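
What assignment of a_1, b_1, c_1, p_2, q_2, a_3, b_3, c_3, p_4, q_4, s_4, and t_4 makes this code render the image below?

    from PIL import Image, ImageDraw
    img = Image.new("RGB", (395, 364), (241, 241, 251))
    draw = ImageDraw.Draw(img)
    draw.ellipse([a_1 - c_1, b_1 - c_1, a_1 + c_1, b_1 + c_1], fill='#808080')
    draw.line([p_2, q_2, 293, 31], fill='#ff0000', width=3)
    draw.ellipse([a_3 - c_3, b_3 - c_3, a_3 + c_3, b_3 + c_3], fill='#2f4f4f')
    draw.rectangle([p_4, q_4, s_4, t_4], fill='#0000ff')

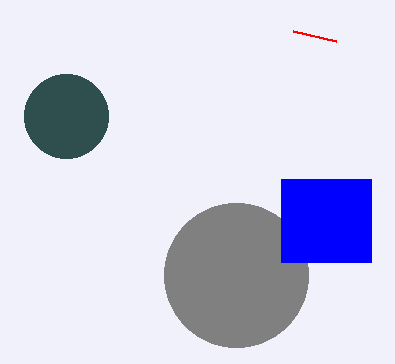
a_1 = 236; b_1 = 275; c_1 = 72; p_2 = 336; q_2 = 41; a_3 = 66; b_3 = 116; c_3 = 42; p_4 = 281; q_4 = 179; s_4 = 371; t_4 = 262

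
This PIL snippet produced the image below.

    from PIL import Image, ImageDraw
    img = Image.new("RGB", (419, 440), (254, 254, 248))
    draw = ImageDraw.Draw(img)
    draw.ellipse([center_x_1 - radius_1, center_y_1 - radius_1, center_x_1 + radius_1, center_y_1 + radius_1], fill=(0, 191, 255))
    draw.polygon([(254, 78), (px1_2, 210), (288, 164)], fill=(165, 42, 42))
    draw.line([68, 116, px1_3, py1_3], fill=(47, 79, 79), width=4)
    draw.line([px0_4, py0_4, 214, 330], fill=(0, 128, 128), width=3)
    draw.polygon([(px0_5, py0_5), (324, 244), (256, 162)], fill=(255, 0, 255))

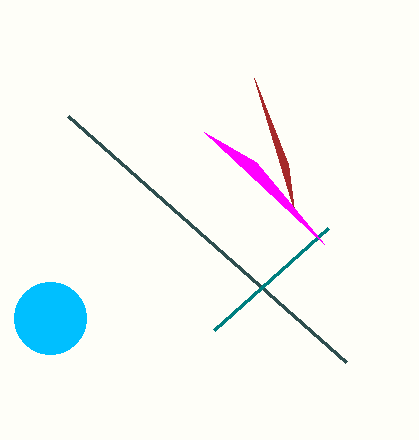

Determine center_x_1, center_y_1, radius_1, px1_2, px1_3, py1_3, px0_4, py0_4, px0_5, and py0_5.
center_x_1 = 50, center_y_1 = 318, radius_1 = 36, px1_2 = 294, px1_3 = 346, py1_3 = 362, px0_4 = 328, py0_4 = 228, px0_5 = 204, py0_5 = 132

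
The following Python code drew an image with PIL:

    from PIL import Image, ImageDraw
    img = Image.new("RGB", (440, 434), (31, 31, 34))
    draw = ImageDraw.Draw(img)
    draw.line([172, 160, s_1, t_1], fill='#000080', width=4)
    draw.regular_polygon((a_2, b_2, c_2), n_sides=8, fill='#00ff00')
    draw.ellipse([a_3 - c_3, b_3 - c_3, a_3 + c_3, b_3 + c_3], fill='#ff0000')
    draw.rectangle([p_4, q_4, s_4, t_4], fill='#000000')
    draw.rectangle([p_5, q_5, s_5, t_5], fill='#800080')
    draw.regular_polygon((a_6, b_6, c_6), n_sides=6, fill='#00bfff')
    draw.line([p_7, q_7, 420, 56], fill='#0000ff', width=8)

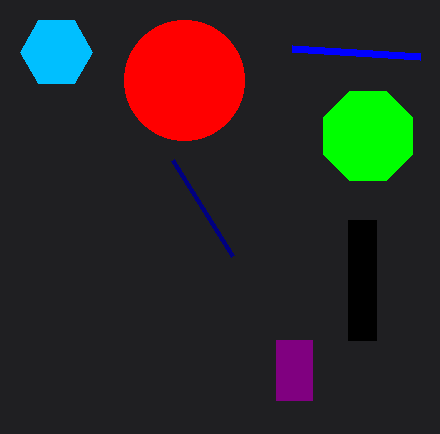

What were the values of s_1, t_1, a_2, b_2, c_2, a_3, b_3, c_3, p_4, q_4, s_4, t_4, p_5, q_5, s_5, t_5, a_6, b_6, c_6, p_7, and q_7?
s_1 = 232, t_1 = 256, a_2 = 368, b_2 = 136, c_2 = 48, a_3 = 184, b_3 = 80, c_3 = 60, p_4 = 348, q_4 = 220, s_4 = 376, t_4 = 340, p_5 = 276, q_5 = 340, s_5 = 312, t_5 = 400, a_6 = 56, b_6 = 52, c_6 = 36, p_7 = 292, q_7 = 48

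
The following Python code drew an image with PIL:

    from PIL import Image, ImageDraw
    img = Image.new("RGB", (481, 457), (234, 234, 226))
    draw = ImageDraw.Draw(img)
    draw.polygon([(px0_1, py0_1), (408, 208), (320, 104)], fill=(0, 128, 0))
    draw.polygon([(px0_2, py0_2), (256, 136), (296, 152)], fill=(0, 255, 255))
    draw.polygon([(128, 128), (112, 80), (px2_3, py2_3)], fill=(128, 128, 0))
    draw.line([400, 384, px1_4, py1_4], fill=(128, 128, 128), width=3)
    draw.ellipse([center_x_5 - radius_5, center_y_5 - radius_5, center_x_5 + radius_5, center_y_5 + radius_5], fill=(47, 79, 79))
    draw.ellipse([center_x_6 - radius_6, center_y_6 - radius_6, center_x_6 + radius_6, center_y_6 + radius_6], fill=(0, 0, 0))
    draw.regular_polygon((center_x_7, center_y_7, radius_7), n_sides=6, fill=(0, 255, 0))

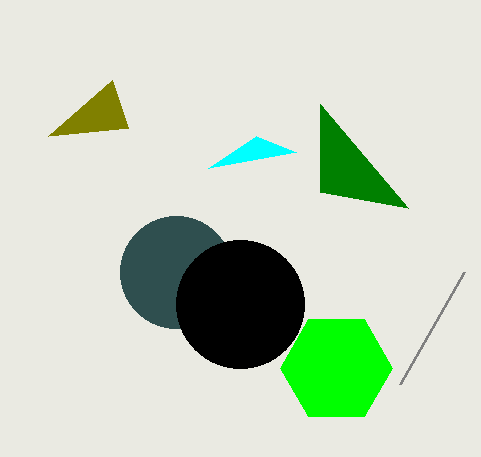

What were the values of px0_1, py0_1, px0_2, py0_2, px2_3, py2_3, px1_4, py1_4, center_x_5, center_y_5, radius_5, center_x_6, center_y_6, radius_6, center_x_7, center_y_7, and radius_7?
px0_1 = 320
py0_1 = 192
px0_2 = 208
py0_2 = 168
px2_3 = 48
py2_3 = 136
px1_4 = 464
py1_4 = 272
center_x_5 = 176
center_y_5 = 272
radius_5 = 56
center_x_6 = 240
center_y_6 = 304
radius_6 = 64
center_x_7 = 336
center_y_7 = 368
radius_7 = 56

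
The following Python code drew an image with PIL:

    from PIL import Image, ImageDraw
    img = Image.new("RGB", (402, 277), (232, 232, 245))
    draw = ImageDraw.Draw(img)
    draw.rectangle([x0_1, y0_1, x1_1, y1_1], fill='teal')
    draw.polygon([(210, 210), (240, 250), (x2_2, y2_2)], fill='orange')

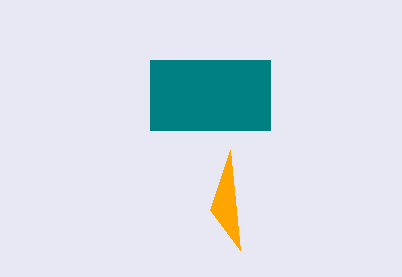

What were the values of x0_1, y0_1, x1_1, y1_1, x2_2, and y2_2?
x0_1 = 150; y0_1 = 60; x1_1 = 270; y1_1 = 130; x2_2 = 230; y2_2 = 150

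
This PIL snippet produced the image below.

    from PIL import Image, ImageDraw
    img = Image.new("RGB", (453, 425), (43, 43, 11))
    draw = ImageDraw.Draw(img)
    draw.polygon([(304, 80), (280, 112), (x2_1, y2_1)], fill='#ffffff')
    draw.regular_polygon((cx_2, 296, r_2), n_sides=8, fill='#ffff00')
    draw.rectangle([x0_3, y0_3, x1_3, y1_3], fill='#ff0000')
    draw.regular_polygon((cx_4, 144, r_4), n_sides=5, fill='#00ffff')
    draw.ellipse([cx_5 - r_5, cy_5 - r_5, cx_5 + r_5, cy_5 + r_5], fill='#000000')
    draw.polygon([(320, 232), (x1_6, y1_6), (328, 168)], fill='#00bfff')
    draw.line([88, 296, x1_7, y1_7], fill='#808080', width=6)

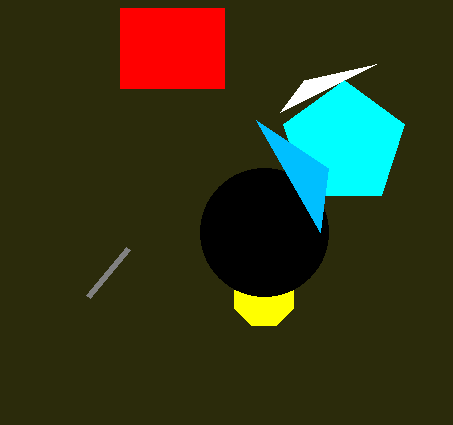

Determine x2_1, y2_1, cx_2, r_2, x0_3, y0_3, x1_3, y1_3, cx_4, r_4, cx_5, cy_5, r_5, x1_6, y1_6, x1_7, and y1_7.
x2_1 = 376, y2_1 = 64, cx_2 = 264, r_2 = 32, x0_3 = 120, y0_3 = 8, x1_3 = 224, y1_3 = 88, cx_4 = 344, r_4 = 64, cx_5 = 264, cy_5 = 232, r_5 = 64, x1_6 = 256, y1_6 = 120, x1_7 = 128, y1_7 = 248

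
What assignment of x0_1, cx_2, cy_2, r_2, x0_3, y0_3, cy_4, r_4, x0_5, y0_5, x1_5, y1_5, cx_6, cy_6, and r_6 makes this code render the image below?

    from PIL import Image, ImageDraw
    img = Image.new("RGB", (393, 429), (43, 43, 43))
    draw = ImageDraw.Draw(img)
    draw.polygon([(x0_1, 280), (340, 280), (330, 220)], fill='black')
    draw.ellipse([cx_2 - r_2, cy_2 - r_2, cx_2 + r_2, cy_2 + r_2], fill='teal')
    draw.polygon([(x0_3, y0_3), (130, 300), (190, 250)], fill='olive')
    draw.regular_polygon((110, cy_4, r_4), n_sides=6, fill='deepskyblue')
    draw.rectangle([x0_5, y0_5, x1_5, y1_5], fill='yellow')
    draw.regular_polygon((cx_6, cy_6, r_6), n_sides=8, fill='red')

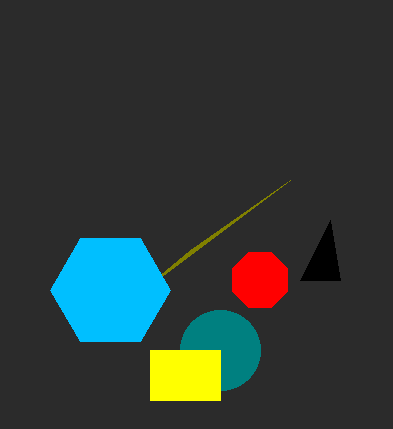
x0_1 = 300
cx_2 = 220
cy_2 = 350
r_2 = 40
x0_3 = 290
y0_3 = 180
cy_4 = 290
r_4 = 60
x0_5 = 150
y0_5 = 350
x1_5 = 220
y1_5 = 400
cx_6 = 260
cy_6 = 280
r_6 = 30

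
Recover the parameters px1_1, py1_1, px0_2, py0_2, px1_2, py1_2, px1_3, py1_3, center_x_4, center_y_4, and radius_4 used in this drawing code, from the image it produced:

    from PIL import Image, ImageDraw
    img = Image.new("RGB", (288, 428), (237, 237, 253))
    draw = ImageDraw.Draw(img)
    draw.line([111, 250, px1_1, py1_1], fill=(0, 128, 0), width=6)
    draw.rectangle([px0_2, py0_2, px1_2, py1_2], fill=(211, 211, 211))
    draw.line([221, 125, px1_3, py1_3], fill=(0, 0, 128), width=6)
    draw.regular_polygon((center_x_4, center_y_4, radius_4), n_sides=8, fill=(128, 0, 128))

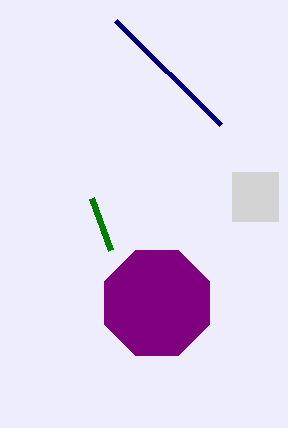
px1_1 = 92
py1_1 = 198
px0_2 = 232
py0_2 = 172
px1_2 = 278
py1_2 = 221
px1_3 = 116
py1_3 = 21
center_x_4 = 157
center_y_4 = 303
radius_4 = 57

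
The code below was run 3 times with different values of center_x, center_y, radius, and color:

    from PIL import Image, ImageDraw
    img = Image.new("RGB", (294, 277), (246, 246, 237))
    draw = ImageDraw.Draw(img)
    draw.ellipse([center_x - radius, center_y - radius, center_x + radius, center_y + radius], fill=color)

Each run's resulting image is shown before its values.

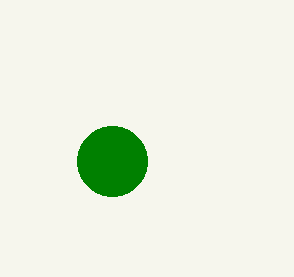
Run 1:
center_x = 112, center_y = 161, radius = 35, color = 'green'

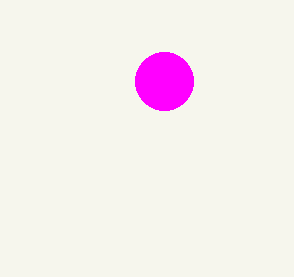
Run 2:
center_x = 164, center_y = 81, radius = 29, color = 'magenta'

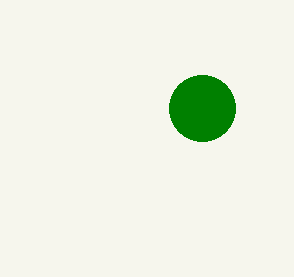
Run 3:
center_x = 202, center_y = 108, radius = 33, color = 'green'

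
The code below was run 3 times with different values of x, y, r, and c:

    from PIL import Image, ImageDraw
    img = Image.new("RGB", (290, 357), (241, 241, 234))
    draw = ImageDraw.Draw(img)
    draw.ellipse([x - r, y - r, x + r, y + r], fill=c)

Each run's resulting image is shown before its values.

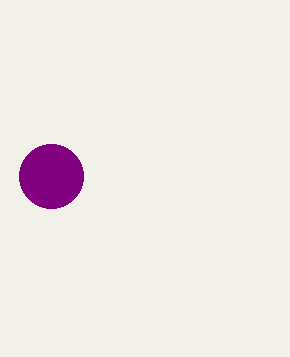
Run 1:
x = 51
y = 176
r = 32
c = 'purple'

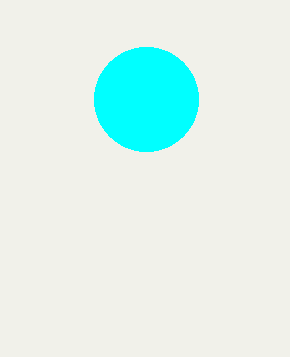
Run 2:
x = 146
y = 99
r = 52
c = 'cyan'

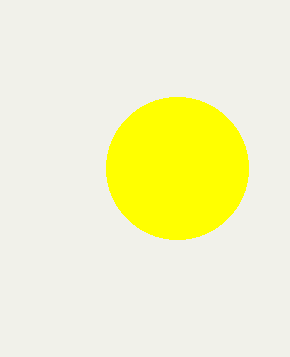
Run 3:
x = 177; y = 168; r = 71; c = 'yellow'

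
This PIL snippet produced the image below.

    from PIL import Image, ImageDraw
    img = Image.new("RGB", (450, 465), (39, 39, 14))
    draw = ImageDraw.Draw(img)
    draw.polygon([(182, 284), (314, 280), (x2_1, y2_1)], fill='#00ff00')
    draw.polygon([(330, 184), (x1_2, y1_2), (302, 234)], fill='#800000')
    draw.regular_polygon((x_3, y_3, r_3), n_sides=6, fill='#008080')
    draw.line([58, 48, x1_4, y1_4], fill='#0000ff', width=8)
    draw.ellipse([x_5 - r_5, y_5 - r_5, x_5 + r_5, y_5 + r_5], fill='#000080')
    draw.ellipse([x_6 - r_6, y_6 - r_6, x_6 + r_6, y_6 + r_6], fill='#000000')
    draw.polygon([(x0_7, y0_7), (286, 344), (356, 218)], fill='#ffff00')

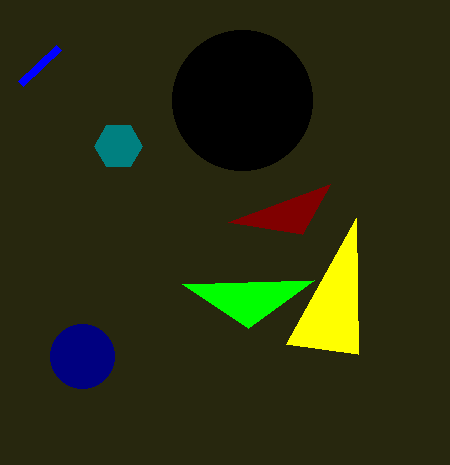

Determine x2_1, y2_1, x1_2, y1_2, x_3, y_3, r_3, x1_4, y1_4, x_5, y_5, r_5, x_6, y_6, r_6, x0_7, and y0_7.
x2_1 = 248, y2_1 = 328, x1_2 = 228, y1_2 = 222, x_3 = 118, y_3 = 146, r_3 = 24, x1_4 = 20, y1_4 = 84, x_5 = 82, y_5 = 356, r_5 = 32, x_6 = 242, y_6 = 100, r_6 = 70, x0_7 = 358, y0_7 = 354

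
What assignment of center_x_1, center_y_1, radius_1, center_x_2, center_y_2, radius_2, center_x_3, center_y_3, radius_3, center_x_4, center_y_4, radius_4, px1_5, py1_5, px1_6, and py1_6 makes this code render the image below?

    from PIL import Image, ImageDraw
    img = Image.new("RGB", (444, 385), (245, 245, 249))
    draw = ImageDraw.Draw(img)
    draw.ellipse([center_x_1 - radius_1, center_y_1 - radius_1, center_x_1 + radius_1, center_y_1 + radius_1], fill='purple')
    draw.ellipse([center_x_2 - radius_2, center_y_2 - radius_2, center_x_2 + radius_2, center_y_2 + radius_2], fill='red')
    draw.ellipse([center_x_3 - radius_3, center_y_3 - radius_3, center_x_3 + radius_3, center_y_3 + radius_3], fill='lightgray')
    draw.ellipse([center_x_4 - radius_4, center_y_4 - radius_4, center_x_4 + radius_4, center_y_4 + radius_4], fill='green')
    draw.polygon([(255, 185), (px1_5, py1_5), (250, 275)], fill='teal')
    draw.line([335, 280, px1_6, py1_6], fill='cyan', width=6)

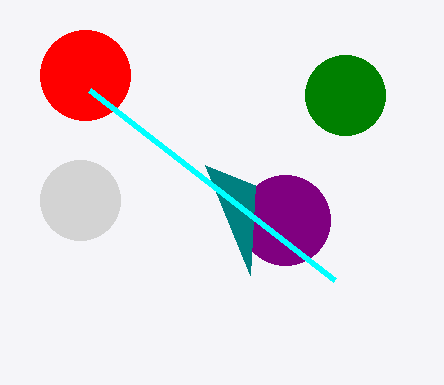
center_x_1 = 285; center_y_1 = 220; radius_1 = 45; center_x_2 = 85; center_y_2 = 75; radius_2 = 45; center_x_3 = 80; center_y_3 = 200; radius_3 = 40; center_x_4 = 345; center_y_4 = 95; radius_4 = 40; px1_5 = 205; py1_5 = 165; px1_6 = 90; py1_6 = 90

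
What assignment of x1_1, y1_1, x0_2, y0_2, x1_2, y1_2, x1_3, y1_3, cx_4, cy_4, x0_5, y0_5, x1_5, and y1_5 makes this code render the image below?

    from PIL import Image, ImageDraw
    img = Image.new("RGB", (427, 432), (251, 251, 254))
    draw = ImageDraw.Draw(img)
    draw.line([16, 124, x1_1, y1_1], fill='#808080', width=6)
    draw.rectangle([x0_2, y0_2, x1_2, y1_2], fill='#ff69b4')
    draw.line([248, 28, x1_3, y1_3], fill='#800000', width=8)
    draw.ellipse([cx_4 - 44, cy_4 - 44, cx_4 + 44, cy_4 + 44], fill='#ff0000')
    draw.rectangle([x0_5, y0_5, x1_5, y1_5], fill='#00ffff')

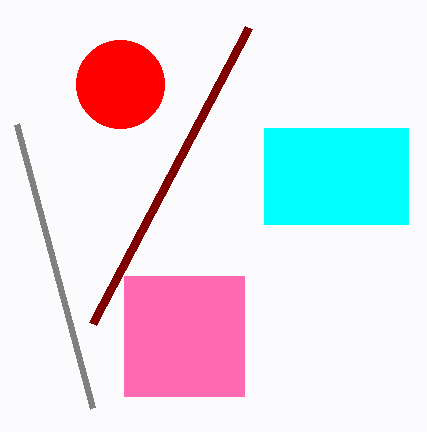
x1_1 = 92, y1_1 = 408, x0_2 = 124, y0_2 = 276, x1_2 = 244, y1_2 = 396, x1_3 = 92, y1_3 = 324, cx_4 = 120, cy_4 = 84, x0_5 = 264, y0_5 = 128, x1_5 = 408, y1_5 = 224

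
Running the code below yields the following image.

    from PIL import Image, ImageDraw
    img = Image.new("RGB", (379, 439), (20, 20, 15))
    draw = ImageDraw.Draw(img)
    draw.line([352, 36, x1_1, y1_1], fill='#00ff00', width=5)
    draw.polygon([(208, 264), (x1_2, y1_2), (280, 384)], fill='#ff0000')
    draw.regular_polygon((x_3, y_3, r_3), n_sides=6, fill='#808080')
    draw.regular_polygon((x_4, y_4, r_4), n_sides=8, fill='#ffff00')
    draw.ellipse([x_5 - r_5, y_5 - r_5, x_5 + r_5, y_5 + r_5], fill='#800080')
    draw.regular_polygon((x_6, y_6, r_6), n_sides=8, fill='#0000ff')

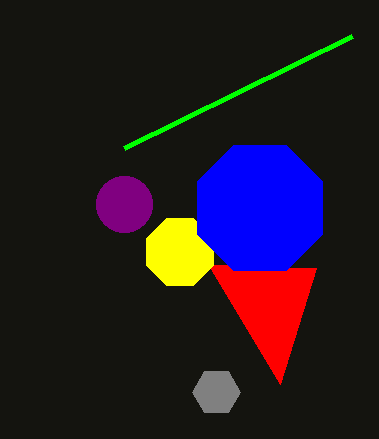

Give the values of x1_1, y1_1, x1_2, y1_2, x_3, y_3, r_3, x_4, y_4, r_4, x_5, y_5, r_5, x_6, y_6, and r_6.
x1_1 = 124; y1_1 = 148; x1_2 = 316; y1_2 = 268; x_3 = 216; y_3 = 392; r_3 = 24; x_4 = 180; y_4 = 252; r_4 = 36; x_5 = 124; y_5 = 204; r_5 = 28; x_6 = 260; y_6 = 208; r_6 = 68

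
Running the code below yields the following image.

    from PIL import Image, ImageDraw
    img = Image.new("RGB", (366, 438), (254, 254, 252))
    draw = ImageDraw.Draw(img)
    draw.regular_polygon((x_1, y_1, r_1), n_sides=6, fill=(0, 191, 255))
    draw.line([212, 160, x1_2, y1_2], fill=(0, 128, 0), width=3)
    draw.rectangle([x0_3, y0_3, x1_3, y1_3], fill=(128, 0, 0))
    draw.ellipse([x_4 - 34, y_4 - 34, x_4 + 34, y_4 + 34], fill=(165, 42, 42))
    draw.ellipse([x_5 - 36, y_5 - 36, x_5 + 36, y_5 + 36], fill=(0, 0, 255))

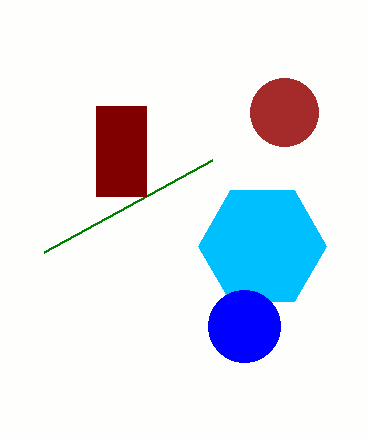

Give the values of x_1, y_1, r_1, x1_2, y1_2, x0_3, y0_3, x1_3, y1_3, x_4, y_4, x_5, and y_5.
x_1 = 262, y_1 = 246, r_1 = 64, x1_2 = 44, y1_2 = 252, x0_3 = 96, y0_3 = 106, x1_3 = 146, y1_3 = 196, x_4 = 284, y_4 = 112, x_5 = 244, y_5 = 326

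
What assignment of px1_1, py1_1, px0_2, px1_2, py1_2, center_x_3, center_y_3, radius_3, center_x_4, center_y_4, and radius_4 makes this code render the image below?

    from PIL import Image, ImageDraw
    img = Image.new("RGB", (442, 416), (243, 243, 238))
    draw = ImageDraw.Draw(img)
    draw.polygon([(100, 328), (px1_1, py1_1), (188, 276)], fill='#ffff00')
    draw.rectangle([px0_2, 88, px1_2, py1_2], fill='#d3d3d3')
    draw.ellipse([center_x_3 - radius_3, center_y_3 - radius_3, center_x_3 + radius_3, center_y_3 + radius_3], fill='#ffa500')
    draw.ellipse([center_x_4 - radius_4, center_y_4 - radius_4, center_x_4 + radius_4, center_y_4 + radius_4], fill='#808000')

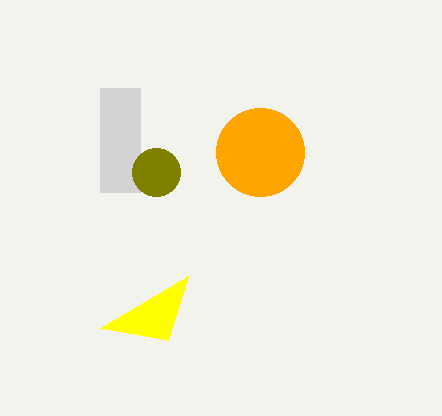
px1_1 = 168
py1_1 = 340
px0_2 = 100
px1_2 = 140
py1_2 = 192
center_x_3 = 260
center_y_3 = 152
radius_3 = 44
center_x_4 = 156
center_y_4 = 172
radius_4 = 24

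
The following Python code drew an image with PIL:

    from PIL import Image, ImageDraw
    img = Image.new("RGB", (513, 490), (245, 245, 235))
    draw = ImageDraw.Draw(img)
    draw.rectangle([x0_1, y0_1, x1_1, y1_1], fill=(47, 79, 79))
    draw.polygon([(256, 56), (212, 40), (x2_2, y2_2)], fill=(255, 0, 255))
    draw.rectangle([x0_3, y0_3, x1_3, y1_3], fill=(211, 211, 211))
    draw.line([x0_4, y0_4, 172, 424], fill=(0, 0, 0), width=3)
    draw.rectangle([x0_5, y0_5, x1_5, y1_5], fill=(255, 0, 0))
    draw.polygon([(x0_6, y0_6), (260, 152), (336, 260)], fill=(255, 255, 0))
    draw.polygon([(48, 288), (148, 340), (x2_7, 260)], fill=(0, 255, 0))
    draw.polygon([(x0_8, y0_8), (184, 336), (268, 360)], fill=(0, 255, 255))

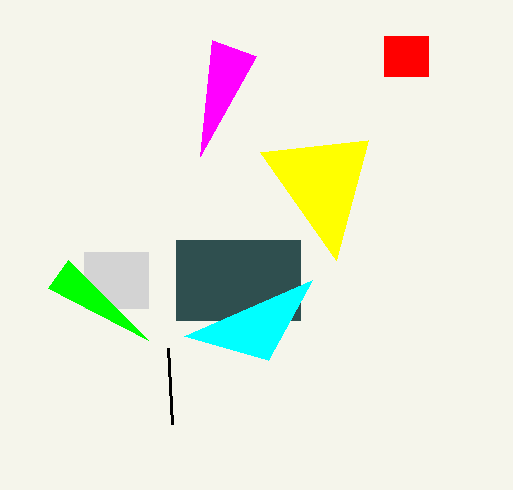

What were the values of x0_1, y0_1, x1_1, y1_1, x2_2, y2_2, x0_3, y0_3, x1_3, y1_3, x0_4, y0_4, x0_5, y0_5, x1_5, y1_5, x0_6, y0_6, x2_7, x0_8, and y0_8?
x0_1 = 176; y0_1 = 240; x1_1 = 300; y1_1 = 320; x2_2 = 200; y2_2 = 156; x0_3 = 84; y0_3 = 252; x1_3 = 148; y1_3 = 308; x0_4 = 168; y0_4 = 348; x0_5 = 384; y0_5 = 36; x1_5 = 428; y1_5 = 76; x0_6 = 368; y0_6 = 140; x2_7 = 68; x0_8 = 312; y0_8 = 280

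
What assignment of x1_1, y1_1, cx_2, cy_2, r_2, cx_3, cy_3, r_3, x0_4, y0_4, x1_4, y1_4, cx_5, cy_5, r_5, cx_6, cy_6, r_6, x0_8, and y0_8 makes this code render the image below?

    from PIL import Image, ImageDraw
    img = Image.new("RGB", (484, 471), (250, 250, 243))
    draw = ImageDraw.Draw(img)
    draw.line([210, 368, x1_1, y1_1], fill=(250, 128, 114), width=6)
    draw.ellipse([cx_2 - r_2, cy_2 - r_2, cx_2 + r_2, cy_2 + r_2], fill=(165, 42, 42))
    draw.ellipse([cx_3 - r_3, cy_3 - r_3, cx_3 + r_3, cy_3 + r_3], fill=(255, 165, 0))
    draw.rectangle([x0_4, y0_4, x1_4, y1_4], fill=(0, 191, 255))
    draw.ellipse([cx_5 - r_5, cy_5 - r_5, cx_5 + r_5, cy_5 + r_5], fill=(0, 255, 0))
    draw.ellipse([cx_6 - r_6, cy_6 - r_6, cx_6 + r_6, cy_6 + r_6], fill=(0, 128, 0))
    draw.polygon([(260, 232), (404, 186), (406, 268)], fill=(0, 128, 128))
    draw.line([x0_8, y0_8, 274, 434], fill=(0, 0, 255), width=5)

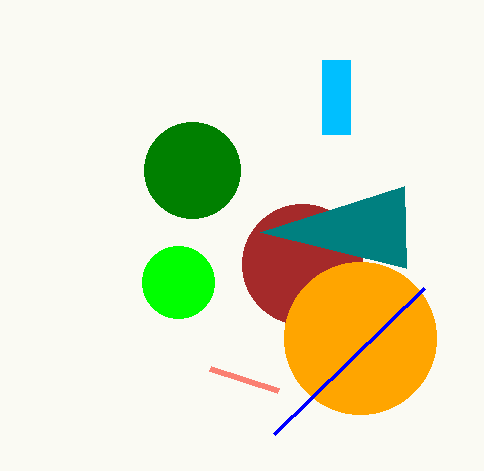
x1_1 = 278, y1_1 = 390, cx_2 = 302, cy_2 = 264, r_2 = 60, cx_3 = 360, cy_3 = 338, r_3 = 76, x0_4 = 322, y0_4 = 60, x1_4 = 350, y1_4 = 134, cx_5 = 178, cy_5 = 282, r_5 = 36, cx_6 = 192, cy_6 = 170, r_6 = 48, x0_8 = 424, y0_8 = 288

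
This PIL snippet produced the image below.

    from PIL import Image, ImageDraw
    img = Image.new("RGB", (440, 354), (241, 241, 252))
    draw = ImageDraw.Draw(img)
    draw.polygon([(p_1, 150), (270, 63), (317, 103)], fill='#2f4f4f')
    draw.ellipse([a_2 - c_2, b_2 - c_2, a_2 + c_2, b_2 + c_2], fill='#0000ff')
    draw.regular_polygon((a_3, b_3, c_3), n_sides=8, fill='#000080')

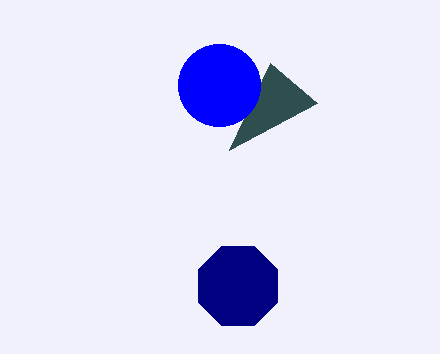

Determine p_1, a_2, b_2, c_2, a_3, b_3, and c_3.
p_1 = 229
a_2 = 219
b_2 = 85
c_2 = 41
a_3 = 238
b_3 = 286
c_3 = 43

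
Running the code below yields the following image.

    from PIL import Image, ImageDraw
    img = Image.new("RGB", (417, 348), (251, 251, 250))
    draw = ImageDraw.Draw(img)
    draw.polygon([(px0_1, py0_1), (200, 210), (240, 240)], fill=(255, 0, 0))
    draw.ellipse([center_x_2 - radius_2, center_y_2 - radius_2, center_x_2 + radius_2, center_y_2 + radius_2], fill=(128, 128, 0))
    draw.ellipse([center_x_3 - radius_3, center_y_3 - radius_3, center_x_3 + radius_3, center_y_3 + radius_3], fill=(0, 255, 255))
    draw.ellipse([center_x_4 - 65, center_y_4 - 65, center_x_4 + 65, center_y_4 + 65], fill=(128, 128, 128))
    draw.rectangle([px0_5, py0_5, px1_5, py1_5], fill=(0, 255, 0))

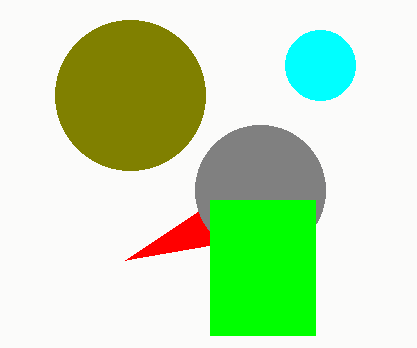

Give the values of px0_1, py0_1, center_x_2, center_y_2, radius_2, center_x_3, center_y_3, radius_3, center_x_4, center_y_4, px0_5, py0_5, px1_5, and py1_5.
px0_1 = 125
py0_1 = 260
center_x_2 = 130
center_y_2 = 95
radius_2 = 75
center_x_3 = 320
center_y_3 = 65
radius_3 = 35
center_x_4 = 260
center_y_4 = 190
px0_5 = 210
py0_5 = 200
px1_5 = 315
py1_5 = 335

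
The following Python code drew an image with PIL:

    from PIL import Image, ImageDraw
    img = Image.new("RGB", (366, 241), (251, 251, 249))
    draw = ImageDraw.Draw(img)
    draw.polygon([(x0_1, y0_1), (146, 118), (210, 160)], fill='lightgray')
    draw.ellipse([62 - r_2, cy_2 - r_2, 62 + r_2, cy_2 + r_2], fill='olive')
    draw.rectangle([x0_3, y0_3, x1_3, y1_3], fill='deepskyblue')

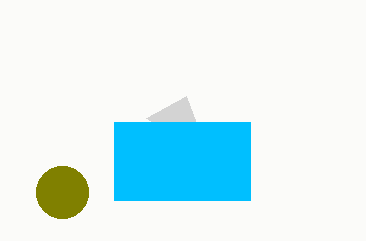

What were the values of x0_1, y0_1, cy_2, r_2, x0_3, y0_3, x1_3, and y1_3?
x0_1 = 186, y0_1 = 96, cy_2 = 192, r_2 = 26, x0_3 = 114, y0_3 = 122, x1_3 = 250, y1_3 = 200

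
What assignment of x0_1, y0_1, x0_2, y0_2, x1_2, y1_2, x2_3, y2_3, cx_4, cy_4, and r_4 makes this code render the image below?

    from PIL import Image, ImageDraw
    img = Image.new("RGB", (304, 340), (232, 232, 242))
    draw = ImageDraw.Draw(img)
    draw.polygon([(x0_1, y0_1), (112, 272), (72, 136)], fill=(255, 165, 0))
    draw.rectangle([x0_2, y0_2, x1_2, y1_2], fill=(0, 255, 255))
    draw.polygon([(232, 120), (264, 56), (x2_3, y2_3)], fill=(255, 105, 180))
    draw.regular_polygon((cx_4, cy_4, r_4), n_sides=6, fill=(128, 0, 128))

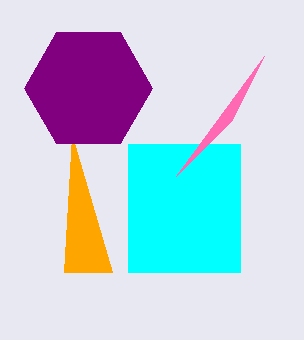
x0_1 = 64; y0_1 = 272; x0_2 = 128; y0_2 = 144; x1_2 = 240; y1_2 = 272; x2_3 = 176; y2_3 = 176; cx_4 = 88; cy_4 = 88; r_4 = 64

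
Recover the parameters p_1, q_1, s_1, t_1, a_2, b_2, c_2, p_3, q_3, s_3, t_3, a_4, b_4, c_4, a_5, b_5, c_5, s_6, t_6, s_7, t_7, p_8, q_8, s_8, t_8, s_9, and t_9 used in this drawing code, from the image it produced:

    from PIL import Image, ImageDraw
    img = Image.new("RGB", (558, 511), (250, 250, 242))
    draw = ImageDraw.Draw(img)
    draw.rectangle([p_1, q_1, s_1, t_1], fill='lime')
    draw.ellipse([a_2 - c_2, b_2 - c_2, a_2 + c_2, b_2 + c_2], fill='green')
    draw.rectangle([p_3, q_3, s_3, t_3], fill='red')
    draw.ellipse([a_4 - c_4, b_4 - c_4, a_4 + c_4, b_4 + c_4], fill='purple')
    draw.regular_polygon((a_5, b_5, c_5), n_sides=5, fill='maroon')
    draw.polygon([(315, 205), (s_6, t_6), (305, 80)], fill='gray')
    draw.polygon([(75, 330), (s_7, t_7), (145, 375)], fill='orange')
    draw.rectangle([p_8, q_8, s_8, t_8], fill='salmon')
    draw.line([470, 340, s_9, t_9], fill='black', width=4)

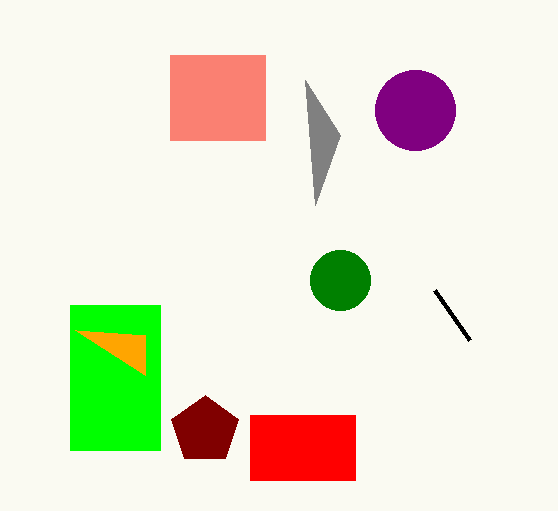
p_1 = 70, q_1 = 305, s_1 = 160, t_1 = 450, a_2 = 340, b_2 = 280, c_2 = 30, p_3 = 250, q_3 = 415, s_3 = 355, t_3 = 480, a_4 = 415, b_4 = 110, c_4 = 40, a_5 = 205, b_5 = 430, c_5 = 35, s_6 = 340, t_6 = 135, s_7 = 145, t_7 = 335, p_8 = 170, q_8 = 55, s_8 = 265, t_8 = 140, s_9 = 435, t_9 = 290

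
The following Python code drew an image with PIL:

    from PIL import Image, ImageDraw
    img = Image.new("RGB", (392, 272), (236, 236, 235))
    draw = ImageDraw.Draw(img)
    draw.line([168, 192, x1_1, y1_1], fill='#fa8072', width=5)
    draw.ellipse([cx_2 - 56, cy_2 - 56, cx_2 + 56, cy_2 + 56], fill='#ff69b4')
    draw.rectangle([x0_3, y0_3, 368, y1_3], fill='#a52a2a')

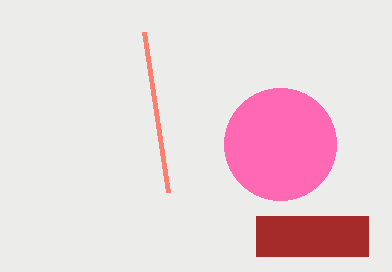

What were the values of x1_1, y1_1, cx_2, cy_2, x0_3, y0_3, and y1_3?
x1_1 = 144, y1_1 = 32, cx_2 = 280, cy_2 = 144, x0_3 = 256, y0_3 = 216, y1_3 = 256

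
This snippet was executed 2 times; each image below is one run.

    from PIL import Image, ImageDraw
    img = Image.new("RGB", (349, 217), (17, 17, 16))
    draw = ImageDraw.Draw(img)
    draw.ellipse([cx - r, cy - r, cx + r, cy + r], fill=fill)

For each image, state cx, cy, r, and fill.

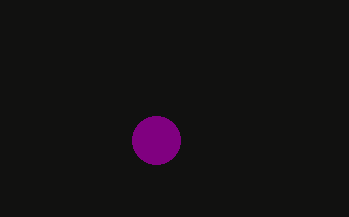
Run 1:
cx = 156, cy = 140, r = 24, fill = 'purple'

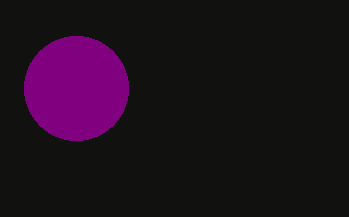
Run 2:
cx = 76; cy = 88; r = 52; fill = 'purple'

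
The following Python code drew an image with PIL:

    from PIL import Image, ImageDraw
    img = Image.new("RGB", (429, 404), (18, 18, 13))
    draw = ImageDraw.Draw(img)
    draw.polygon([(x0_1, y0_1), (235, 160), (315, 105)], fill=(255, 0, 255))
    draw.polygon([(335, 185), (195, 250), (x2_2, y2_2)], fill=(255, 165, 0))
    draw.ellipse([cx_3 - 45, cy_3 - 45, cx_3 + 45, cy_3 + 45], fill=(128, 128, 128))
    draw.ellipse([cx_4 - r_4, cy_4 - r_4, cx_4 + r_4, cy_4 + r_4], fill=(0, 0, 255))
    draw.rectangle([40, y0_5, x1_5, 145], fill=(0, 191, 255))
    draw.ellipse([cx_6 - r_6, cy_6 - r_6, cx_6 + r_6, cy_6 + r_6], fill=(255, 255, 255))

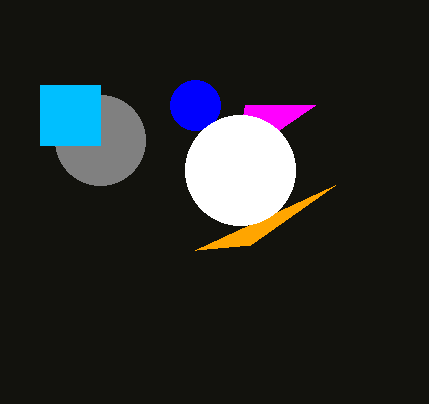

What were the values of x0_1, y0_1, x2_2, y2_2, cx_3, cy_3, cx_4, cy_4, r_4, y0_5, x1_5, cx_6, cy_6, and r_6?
x0_1 = 245, y0_1 = 105, x2_2 = 250, y2_2 = 245, cx_3 = 100, cy_3 = 140, cx_4 = 195, cy_4 = 105, r_4 = 25, y0_5 = 85, x1_5 = 100, cx_6 = 240, cy_6 = 170, r_6 = 55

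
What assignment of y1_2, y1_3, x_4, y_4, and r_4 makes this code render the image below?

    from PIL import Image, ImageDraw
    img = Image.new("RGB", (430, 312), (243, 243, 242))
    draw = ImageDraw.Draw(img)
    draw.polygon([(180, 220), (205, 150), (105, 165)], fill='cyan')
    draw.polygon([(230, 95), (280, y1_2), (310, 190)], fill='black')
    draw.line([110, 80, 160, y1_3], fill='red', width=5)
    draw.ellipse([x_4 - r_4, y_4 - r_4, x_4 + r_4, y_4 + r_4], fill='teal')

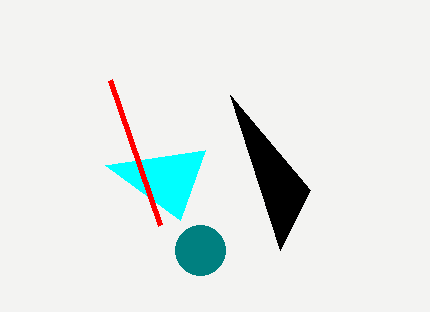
y1_2 = 250; y1_3 = 225; x_4 = 200; y_4 = 250; r_4 = 25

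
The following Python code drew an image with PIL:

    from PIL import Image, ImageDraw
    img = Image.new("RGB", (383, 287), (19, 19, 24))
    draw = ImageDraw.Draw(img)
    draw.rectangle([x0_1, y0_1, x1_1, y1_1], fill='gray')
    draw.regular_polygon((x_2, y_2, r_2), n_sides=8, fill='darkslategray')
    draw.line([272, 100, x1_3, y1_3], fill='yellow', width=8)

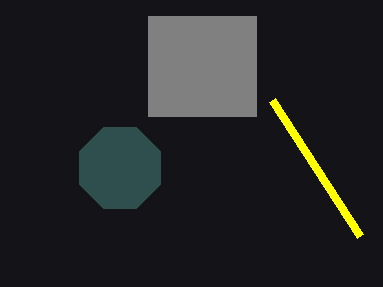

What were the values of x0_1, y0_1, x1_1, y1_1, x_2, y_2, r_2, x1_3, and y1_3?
x0_1 = 148; y0_1 = 16; x1_1 = 256; y1_1 = 116; x_2 = 120; y_2 = 168; r_2 = 44; x1_3 = 360; y1_3 = 236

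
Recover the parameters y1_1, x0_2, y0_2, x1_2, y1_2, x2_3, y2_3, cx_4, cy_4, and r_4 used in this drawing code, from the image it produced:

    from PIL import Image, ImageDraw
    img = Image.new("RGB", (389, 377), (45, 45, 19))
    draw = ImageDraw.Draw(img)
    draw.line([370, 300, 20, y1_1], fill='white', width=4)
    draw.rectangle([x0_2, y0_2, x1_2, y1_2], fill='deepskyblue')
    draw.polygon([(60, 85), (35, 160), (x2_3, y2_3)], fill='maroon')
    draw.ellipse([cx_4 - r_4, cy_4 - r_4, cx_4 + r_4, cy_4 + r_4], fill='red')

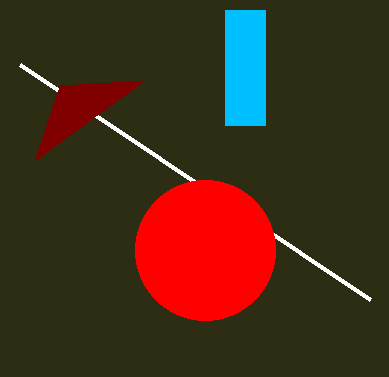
y1_1 = 65, x0_2 = 225, y0_2 = 10, x1_2 = 265, y1_2 = 125, x2_3 = 145, y2_3 = 80, cx_4 = 205, cy_4 = 250, r_4 = 70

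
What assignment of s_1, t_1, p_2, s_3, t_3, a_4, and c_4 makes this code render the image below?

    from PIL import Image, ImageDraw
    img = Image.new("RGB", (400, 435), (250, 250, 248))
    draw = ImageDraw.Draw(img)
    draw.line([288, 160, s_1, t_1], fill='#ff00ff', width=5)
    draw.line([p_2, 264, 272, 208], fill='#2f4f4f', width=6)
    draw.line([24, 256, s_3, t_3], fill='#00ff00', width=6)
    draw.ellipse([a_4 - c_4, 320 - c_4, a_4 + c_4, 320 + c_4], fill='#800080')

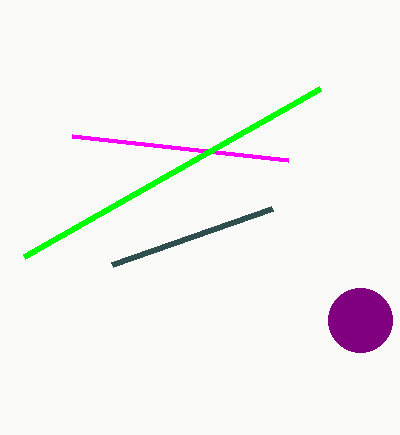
s_1 = 72; t_1 = 136; p_2 = 112; s_3 = 320; t_3 = 88; a_4 = 360; c_4 = 32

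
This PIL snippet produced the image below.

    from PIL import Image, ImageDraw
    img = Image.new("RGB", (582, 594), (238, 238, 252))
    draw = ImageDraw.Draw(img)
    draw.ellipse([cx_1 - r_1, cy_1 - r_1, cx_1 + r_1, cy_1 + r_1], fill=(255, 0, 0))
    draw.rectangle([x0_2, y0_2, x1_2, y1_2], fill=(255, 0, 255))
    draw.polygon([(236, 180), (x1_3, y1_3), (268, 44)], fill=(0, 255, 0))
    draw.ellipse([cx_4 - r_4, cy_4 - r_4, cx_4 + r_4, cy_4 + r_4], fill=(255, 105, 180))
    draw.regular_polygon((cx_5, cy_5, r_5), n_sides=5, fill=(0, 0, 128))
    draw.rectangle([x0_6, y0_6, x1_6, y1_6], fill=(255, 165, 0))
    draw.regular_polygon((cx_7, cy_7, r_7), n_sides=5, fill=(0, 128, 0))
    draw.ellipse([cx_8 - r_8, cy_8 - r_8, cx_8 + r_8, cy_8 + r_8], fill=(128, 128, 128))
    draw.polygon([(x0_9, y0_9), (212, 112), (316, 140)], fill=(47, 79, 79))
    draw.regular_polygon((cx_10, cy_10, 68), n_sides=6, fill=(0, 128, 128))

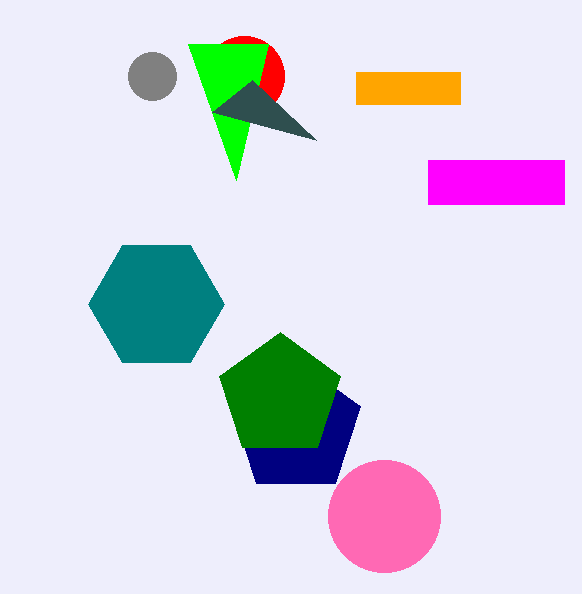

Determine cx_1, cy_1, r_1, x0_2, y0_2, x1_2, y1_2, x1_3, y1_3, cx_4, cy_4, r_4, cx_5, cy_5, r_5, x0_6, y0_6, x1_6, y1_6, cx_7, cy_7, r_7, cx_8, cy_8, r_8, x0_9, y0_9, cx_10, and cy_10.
cx_1 = 244; cy_1 = 76; r_1 = 40; x0_2 = 428; y0_2 = 160; x1_2 = 564; y1_2 = 204; x1_3 = 188; y1_3 = 44; cx_4 = 384; cy_4 = 516; r_4 = 56; cx_5 = 296; cy_5 = 428; r_5 = 68; x0_6 = 356; y0_6 = 72; x1_6 = 460; y1_6 = 104; cx_7 = 280; cy_7 = 396; r_7 = 64; cx_8 = 152; cy_8 = 76; r_8 = 24; x0_9 = 252; y0_9 = 80; cx_10 = 156; cy_10 = 304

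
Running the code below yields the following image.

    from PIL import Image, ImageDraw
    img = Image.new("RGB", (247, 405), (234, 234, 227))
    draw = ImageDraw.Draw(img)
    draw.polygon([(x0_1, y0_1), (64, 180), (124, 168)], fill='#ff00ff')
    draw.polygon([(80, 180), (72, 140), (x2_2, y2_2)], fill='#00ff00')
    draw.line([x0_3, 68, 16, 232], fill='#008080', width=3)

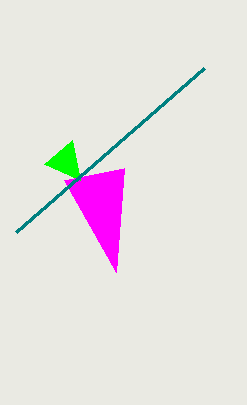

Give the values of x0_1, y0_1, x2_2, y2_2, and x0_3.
x0_1 = 116; y0_1 = 272; x2_2 = 44; y2_2 = 164; x0_3 = 204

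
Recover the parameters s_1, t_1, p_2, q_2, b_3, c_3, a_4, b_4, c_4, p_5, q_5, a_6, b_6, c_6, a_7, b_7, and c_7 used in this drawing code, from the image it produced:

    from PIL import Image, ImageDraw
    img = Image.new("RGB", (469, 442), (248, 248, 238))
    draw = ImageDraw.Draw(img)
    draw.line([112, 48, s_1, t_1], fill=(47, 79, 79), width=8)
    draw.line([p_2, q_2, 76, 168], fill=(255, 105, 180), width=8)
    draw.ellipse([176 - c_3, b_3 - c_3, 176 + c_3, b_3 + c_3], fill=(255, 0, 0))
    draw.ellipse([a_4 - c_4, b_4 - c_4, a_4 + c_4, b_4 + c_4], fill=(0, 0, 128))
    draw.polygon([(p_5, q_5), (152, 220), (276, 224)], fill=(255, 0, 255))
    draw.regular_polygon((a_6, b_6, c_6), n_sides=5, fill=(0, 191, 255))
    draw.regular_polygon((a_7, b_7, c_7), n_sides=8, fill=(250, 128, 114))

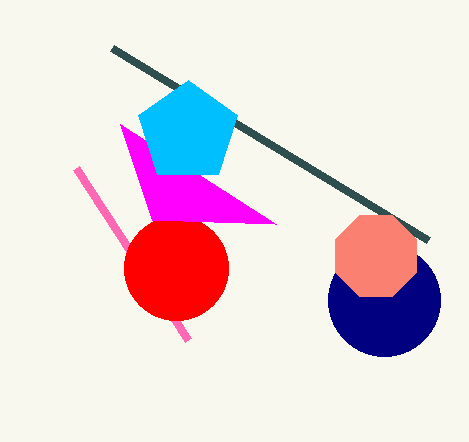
s_1 = 428, t_1 = 240, p_2 = 188, q_2 = 340, b_3 = 268, c_3 = 52, a_4 = 384, b_4 = 300, c_4 = 56, p_5 = 120, q_5 = 124, a_6 = 188, b_6 = 132, c_6 = 52, a_7 = 376, b_7 = 256, c_7 = 44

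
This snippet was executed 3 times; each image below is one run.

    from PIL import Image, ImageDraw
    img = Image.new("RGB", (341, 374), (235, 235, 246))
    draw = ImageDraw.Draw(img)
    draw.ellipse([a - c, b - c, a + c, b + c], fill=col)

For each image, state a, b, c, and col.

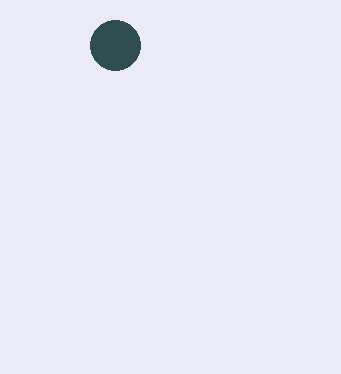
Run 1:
a = 115; b = 45; c = 25; col = 'darkslategray'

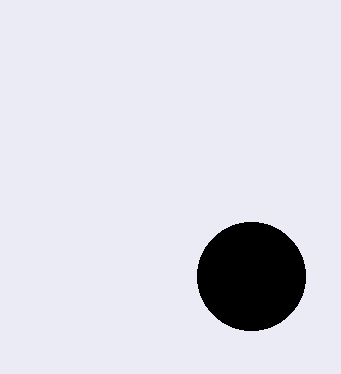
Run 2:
a = 251, b = 276, c = 54, col = 'black'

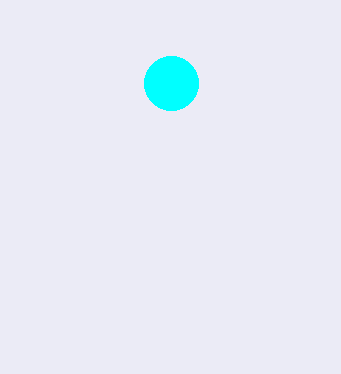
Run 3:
a = 171
b = 83
c = 27
col = 'cyan'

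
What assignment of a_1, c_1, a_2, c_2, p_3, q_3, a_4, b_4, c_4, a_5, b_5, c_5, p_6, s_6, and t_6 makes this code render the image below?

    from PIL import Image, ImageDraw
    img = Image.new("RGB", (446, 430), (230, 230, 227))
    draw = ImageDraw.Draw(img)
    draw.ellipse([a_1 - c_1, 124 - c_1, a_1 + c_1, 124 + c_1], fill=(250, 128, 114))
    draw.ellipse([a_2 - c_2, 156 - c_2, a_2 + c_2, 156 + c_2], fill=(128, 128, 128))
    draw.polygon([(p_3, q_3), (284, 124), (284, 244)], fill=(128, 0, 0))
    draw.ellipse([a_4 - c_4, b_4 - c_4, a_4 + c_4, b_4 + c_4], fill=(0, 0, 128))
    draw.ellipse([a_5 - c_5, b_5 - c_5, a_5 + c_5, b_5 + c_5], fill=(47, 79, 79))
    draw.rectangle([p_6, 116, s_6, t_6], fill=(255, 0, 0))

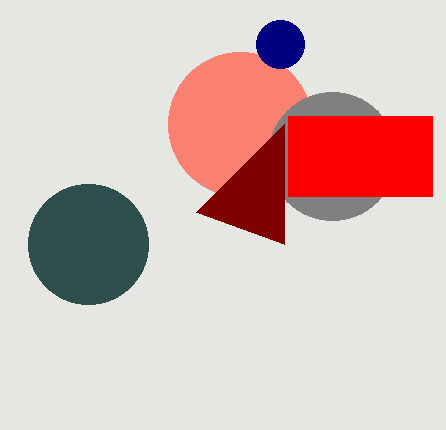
a_1 = 240, c_1 = 72, a_2 = 332, c_2 = 64, p_3 = 196, q_3 = 212, a_4 = 280, b_4 = 44, c_4 = 24, a_5 = 88, b_5 = 244, c_5 = 60, p_6 = 288, s_6 = 432, t_6 = 196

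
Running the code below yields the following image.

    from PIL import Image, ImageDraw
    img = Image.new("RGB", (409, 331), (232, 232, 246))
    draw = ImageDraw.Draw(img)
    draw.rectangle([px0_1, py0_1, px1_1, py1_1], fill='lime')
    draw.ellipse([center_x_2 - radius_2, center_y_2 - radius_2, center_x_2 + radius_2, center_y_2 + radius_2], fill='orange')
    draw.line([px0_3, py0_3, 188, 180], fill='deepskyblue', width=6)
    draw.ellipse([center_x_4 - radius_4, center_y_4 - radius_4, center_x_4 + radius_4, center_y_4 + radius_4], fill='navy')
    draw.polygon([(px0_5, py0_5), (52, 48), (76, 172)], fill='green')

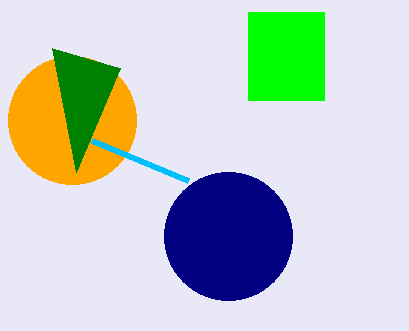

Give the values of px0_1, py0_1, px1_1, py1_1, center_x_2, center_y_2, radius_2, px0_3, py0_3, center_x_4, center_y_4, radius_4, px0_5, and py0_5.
px0_1 = 248
py0_1 = 12
px1_1 = 324
py1_1 = 100
center_x_2 = 72
center_y_2 = 120
radius_2 = 64
px0_3 = 92
py0_3 = 140
center_x_4 = 228
center_y_4 = 236
radius_4 = 64
px0_5 = 120
py0_5 = 68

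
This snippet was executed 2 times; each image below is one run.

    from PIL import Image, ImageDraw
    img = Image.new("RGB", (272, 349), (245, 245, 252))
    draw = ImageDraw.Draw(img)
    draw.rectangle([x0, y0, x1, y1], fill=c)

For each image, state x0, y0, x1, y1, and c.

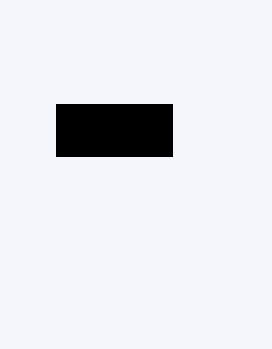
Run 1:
x0 = 56
y0 = 104
x1 = 172
y1 = 156
c = 'black'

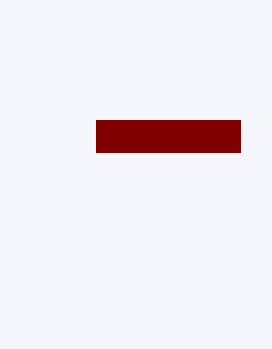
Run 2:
x0 = 96, y0 = 120, x1 = 240, y1 = 152, c = 'maroon'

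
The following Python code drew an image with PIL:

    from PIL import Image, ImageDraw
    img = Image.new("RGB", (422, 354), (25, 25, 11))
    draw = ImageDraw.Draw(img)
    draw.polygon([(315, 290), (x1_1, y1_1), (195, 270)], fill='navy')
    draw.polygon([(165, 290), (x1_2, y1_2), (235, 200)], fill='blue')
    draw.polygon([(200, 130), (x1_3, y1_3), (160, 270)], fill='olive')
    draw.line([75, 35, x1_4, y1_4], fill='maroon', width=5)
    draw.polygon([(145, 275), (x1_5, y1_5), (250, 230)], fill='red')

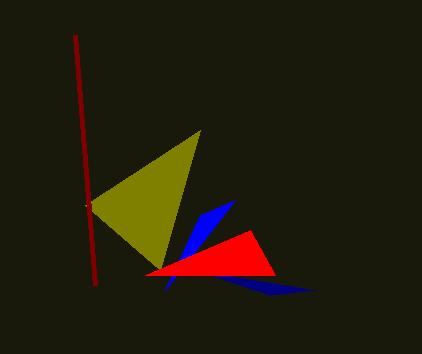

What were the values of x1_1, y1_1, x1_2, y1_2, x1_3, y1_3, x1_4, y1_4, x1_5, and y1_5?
x1_1 = 270
y1_1 = 295
x1_2 = 200
y1_2 = 215
x1_3 = 85
y1_3 = 205
x1_4 = 95
y1_4 = 285
x1_5 = 275
y1_5 = 275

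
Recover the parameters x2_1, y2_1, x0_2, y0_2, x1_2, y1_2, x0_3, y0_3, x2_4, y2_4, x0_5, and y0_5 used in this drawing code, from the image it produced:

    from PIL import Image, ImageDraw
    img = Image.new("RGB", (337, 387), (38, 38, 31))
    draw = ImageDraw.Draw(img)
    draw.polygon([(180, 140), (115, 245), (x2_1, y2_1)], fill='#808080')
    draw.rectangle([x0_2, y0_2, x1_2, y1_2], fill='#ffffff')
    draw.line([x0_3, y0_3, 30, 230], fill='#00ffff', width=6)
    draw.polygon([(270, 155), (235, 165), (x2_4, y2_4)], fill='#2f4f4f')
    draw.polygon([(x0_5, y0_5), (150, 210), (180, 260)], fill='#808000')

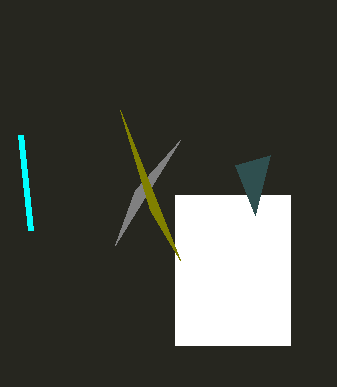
x2_1 = 135, y2_1 = 190, x0_2 = 175, y0_2 = 195, x1_2 = 290, y1_2 = 345, x0_3 = 20, y0_3 = 135, x2_4 = 255, y2_4 = 215, x0_5 = 120, y0_5 = 110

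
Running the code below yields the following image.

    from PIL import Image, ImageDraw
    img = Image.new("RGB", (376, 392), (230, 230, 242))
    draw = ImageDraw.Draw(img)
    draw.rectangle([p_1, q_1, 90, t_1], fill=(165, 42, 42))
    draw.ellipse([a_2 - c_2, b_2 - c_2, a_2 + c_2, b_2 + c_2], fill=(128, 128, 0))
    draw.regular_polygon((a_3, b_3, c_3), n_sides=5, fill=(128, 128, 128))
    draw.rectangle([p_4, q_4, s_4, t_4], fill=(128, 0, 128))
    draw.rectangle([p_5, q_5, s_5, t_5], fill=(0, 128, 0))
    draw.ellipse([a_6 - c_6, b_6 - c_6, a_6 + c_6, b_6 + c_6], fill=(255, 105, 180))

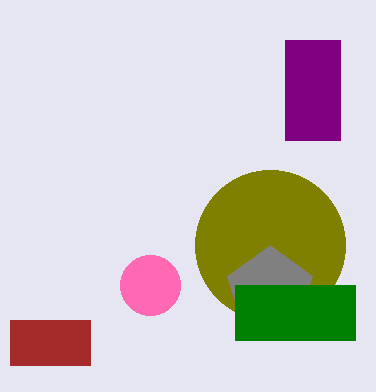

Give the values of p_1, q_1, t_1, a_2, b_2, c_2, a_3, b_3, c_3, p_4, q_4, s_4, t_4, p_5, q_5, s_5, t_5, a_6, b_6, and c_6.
p_1 = 10; q_1 = 320; t_1 = 365; a_2 = 270; b_2 = 245; c_2 = 75; a_3 = 270; b_3 = 290; c_3 = 45; p_4 = 285; q_4 = 40; s_4 = 340; t_4 = 140; p_5 = 235; q_5 = 285; s_5 = 355; t_5 = 340; a_6 = 150; b_6 = 285; c_6 = 30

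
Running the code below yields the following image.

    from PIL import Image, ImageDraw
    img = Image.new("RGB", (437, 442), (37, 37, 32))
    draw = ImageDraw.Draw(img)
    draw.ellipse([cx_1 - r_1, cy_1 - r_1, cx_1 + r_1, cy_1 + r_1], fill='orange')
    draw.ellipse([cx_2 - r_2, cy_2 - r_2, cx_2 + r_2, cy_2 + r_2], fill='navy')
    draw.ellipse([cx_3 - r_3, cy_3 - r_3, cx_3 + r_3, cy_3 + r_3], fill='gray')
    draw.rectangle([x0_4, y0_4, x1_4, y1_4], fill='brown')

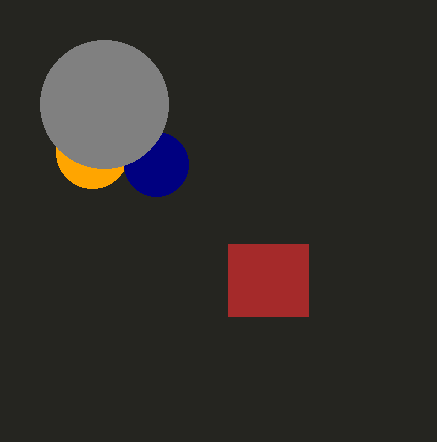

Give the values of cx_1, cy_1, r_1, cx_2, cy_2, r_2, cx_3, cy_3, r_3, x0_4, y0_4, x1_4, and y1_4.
cx_1 = 92; cy_1 = 152; r_1 = 36; cx_2 = 156; cy_2 = 164; r_2 = 32; cx_3 = 104; cy_3 = 104; r_3 = 64; x0_4 = 228; y0_4 = 244; x1_4 = 308; y1_4 = 316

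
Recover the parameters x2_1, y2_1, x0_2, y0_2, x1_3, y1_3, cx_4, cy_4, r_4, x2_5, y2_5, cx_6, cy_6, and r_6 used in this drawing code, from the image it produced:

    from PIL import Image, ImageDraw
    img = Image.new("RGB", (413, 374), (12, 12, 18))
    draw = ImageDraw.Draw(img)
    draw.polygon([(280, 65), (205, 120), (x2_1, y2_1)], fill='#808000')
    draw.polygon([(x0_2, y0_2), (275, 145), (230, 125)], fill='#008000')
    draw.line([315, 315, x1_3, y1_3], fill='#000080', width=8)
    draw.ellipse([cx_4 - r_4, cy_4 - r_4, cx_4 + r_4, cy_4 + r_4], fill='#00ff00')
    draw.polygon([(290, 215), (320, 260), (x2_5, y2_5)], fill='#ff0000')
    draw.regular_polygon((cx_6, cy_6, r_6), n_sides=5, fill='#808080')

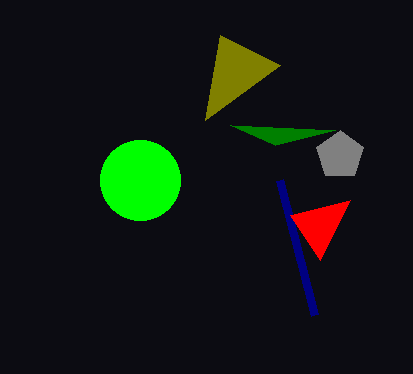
x2_1 = 220; y2_1 = 35; x0_2 = 335; y0_2 = 130; x1_3 = 280; y1_3 = 180; cx_4 = 140; cy_4 = 180; r_4 = 40; x2_5 = 350; y2_5 = 200; cx_6 = 340; cy_6 = 155; r_6 = 25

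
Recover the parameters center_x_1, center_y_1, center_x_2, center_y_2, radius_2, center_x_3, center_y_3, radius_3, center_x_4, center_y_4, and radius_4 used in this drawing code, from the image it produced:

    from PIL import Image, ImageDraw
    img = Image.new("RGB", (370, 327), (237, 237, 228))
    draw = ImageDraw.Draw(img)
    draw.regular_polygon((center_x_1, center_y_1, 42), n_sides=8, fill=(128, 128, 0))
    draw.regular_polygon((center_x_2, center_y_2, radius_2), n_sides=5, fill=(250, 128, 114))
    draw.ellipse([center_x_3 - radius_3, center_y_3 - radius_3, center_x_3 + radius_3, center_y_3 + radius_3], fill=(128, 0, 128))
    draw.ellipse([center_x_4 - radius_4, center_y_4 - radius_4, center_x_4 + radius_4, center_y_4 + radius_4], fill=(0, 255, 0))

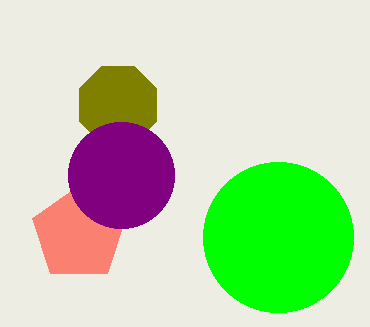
center_x_1 = 118
center_y_1 = 105
center_x_2 = 79
center_y_2 = 234
radius_2 = 49
center_x_3 = 121
center_y_3 = 175
radius_3 = 53
center_x_4 = 278
center_y_4 = 237
radius_4 = 75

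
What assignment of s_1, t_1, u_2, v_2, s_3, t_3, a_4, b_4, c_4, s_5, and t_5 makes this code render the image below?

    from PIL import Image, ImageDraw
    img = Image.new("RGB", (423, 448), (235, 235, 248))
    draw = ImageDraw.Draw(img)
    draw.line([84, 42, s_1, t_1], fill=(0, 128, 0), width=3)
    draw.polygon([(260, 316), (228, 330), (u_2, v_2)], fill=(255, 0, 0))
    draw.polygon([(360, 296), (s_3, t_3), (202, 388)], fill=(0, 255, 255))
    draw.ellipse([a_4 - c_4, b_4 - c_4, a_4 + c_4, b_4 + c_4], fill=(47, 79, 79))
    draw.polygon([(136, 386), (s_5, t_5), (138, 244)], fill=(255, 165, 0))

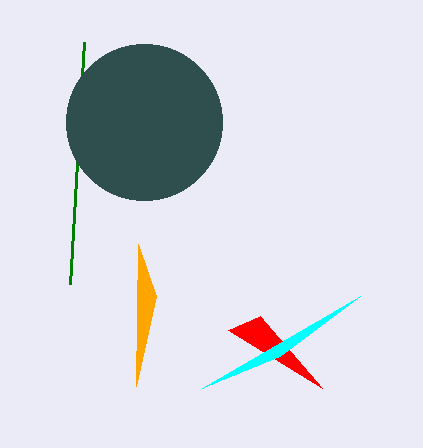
s_1 = 70, t_1 = 284, u_2 = 322, v_2 = 388, s_3 = 280, t_3 = 356, a_4 = 144, b_4 = 122, c_4 = 78, s_5 = 156, t_5 = 296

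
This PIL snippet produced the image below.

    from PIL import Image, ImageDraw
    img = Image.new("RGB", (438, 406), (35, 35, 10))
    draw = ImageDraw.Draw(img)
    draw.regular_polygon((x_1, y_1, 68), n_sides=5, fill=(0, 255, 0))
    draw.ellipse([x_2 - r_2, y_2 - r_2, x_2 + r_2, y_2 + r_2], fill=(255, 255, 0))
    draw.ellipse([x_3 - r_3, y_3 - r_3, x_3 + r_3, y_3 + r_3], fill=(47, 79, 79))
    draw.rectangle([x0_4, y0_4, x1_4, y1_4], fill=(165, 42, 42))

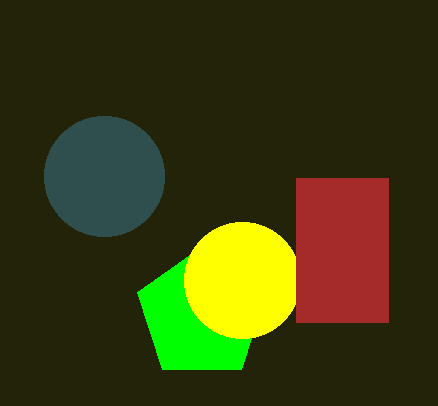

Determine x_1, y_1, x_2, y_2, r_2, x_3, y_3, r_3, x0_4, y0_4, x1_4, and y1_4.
x_1 = 202
y_1 = 314
x_2 = 242
y_2 = 280
r_2 = 58
x_3 = 104
y_3 = 176
r_3 = 60
x0_4 = 296
y0_4 = 178
x1_4 = 388
y1_4 = 322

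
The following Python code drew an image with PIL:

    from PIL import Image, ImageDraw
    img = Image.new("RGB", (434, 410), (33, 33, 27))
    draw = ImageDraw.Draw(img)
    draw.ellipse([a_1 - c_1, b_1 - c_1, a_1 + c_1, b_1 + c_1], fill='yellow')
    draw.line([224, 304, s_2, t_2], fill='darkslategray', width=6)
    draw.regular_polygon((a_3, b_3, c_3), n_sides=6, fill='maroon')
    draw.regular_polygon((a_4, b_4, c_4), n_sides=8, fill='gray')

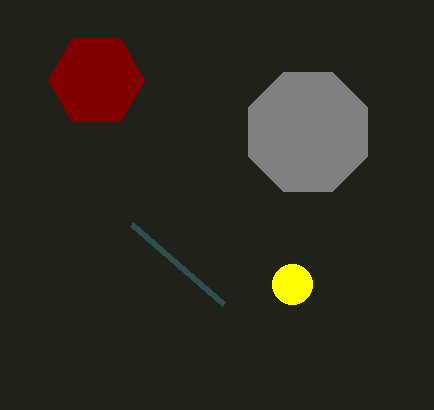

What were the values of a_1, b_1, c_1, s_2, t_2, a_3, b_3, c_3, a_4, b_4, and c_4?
a_1 = 292, b_1 = 284, c_1 = 20, s_2 = 132, t_2 = 224, a_3 = 96, b_3 = 80, c_3 = 48, a_4 = 308, b_4 = 132, c_4 = 64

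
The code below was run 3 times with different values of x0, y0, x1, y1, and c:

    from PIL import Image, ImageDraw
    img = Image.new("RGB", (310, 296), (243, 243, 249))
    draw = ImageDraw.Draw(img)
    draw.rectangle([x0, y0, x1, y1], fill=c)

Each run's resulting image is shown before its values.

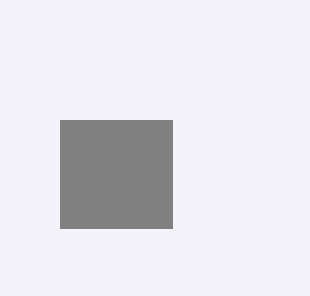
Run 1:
x0 = 60
y0 = 120
x1 = 172
y1 = 228
c = 'gray'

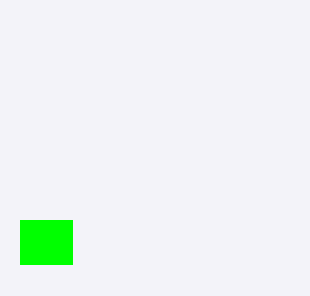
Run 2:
x0 = 20
y0 = 220
x1 = 72
y1 = 264
c = 'lime'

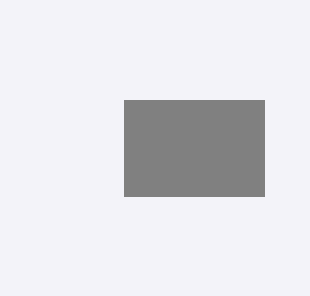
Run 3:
x0 = 124, y0 = 100, x1 = 264, y1 = 196, c = 'gray'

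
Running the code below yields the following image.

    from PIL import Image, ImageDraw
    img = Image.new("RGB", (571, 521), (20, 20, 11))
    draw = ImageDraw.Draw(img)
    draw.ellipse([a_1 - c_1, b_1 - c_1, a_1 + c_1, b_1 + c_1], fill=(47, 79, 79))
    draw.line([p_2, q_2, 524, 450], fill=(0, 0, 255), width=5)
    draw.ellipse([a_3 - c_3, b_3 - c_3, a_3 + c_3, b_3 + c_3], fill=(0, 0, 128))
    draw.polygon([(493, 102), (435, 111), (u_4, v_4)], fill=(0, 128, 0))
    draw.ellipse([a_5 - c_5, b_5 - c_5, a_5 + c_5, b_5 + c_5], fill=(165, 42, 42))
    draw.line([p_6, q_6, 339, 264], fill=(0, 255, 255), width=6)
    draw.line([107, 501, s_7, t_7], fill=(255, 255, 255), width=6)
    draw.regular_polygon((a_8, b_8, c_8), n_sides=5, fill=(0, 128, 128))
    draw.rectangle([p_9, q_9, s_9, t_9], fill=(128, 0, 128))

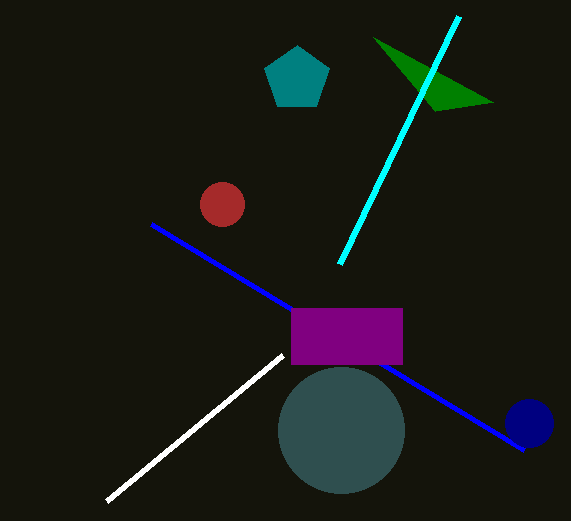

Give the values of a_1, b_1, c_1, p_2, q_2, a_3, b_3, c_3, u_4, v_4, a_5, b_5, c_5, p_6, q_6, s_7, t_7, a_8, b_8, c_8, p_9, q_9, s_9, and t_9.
a_1 = 341, b_1 = 430, c_1 = 63, p_2 = 151, q_2 = 224, a_3 = 529, b_3 = 423, c_3 = 24, u_4 = 373, v_4 = 37, a_5 = 222, b_5 = 204, c_5 = 22, p_6 = 458, q_6 = 16, s_7 = 283, t_7 = 355, a_8 = 297, b_8 = 79, c_8 = 34, p_9 = 291, q_9 = 308, s_9 = 402, t_9 = 364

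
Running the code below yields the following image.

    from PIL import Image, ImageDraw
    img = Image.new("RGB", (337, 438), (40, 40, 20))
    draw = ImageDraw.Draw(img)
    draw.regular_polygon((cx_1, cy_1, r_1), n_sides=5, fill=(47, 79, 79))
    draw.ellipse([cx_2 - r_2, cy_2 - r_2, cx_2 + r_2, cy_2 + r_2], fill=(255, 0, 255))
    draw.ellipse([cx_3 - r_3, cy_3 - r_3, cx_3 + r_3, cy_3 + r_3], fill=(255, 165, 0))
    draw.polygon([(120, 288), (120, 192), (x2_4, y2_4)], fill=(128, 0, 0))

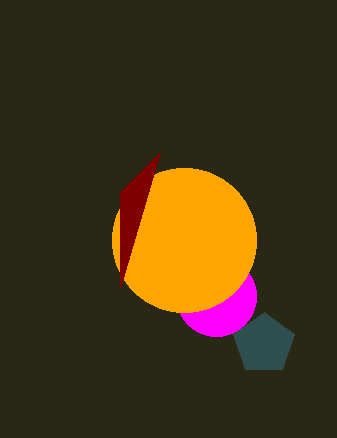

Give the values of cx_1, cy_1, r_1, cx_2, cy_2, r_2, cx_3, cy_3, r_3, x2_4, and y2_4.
cx_1 = 264; cy_1 = 344; r_1 = 32; cx_2 = 216; cy_2 = 296; r_2 = 40; cx_3 = 184; cy_3 = 240; r_3 = 72; x2_4 = 160; y2_4 = 152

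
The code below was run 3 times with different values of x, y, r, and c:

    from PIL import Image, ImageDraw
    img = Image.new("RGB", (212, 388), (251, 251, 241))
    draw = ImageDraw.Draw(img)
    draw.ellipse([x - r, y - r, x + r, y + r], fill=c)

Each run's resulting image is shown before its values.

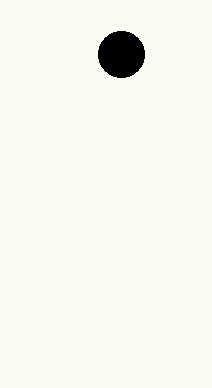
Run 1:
x = 121; y = 54; r = 23; c = 'black'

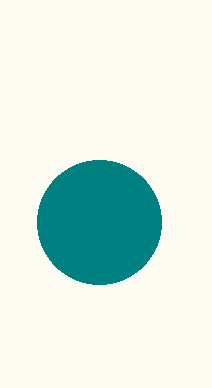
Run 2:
x = 99; y = 222; r = 62; c = 'teal'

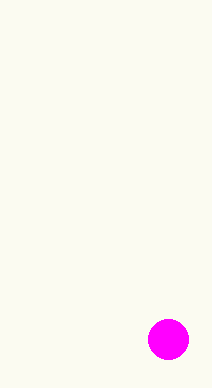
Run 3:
x = 168; y = 339; r = 20; c = 'magenta'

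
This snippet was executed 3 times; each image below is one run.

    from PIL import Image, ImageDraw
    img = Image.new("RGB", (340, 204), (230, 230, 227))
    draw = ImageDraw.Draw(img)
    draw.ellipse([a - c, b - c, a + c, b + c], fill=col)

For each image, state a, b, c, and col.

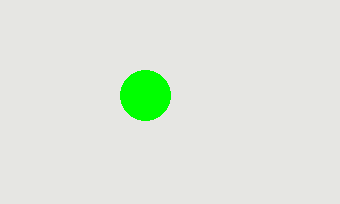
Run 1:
a = 145, b = 95, c = 25, col = 'lime'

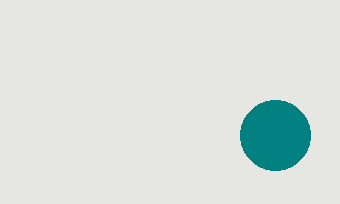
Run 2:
a = 275
b = 135
c = 35
col = 'teal'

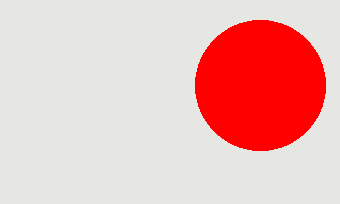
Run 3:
a = 260
b = 85
c = 65
col = 'red'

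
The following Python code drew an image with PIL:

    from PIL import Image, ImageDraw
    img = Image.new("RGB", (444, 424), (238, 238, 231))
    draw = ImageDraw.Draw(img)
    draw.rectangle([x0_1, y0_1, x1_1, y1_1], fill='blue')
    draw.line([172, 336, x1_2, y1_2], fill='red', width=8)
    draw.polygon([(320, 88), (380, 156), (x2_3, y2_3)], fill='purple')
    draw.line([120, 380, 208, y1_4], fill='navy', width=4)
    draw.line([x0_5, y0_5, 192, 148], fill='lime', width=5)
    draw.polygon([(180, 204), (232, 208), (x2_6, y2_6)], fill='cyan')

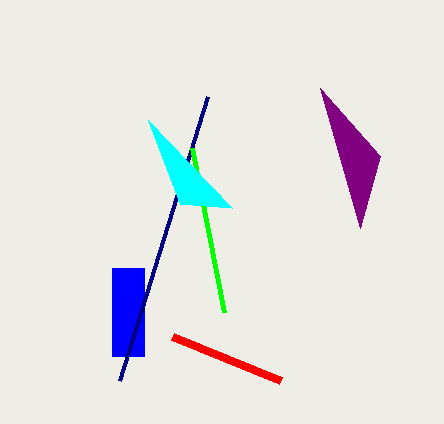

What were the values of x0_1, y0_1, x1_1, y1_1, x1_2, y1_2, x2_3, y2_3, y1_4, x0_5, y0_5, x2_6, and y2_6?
x0_1 = 112
y0_1 = 268
x1_1 = 144
y1_1 = 356
x1_2 = 280
y1_2 = 380
x2_3 = 360
y2_3 = 228
y1_4 = 96
x0_5 = 224
y0_5 = 312
x2_6 = 148
y2_6 = 120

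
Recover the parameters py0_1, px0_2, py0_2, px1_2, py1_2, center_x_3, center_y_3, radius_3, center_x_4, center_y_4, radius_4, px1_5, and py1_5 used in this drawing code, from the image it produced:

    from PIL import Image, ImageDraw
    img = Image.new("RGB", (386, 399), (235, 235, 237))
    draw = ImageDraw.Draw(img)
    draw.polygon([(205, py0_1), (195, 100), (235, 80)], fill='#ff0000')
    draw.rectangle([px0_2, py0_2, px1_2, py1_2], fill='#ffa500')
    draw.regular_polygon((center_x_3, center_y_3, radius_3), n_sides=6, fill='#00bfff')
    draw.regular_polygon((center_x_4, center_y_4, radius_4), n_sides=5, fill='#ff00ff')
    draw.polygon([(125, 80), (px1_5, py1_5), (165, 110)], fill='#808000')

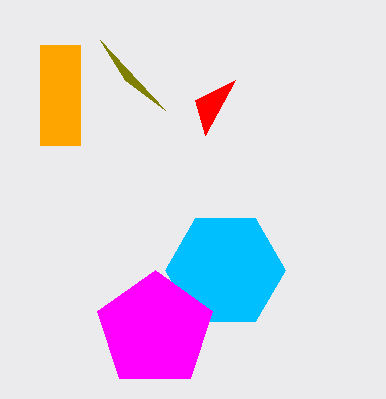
py0_1 = 135
px0_2 = 40
py0_2 = 45
px1_2 = 80
py1_2 = 145
center_x_3 = 225
center_y_3 = 270
radius_3 = 60
center_x_4 = 155
center_y_4 = 330
radius_4 = 60
px1_5 = 100
py1_5 = 40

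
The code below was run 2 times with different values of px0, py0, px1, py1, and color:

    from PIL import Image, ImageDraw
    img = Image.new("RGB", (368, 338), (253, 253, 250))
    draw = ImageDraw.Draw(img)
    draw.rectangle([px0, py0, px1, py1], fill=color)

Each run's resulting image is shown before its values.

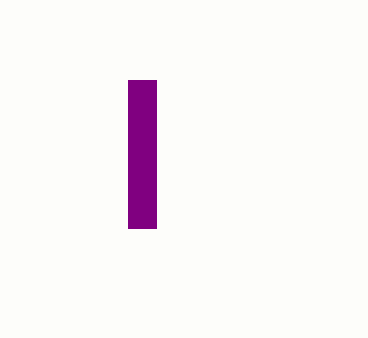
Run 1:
px0 = 128, py0 = 80, px1 = 156, py1 = 228, color = 'purple'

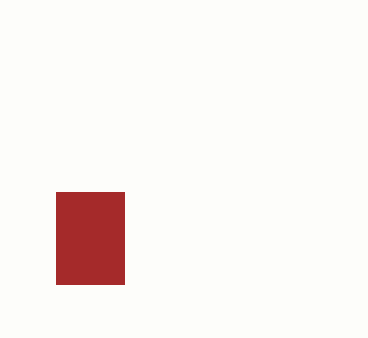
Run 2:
px0 = 56
py0 = 192
px1 = 124
py1 = 284
color = 'brown'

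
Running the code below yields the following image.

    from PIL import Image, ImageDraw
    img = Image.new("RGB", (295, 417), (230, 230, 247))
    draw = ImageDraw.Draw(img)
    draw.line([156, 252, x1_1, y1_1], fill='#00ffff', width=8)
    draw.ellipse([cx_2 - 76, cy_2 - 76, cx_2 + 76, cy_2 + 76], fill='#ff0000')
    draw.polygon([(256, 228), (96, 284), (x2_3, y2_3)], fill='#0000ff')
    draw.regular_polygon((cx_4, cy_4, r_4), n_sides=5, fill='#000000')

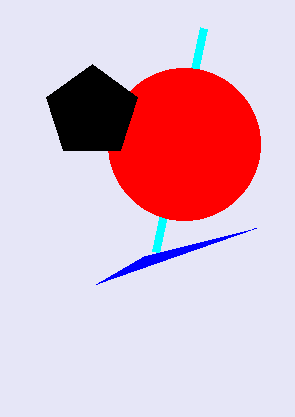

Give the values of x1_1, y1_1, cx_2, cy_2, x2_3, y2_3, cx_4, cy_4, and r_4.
x1_1 = 204
y1_1 = 28
cx_2 = 184
cy_2 = 144
x2_3 = 144
y2_3 = 256
cx_4 = 92
cy_4 = 112
r_4 = 48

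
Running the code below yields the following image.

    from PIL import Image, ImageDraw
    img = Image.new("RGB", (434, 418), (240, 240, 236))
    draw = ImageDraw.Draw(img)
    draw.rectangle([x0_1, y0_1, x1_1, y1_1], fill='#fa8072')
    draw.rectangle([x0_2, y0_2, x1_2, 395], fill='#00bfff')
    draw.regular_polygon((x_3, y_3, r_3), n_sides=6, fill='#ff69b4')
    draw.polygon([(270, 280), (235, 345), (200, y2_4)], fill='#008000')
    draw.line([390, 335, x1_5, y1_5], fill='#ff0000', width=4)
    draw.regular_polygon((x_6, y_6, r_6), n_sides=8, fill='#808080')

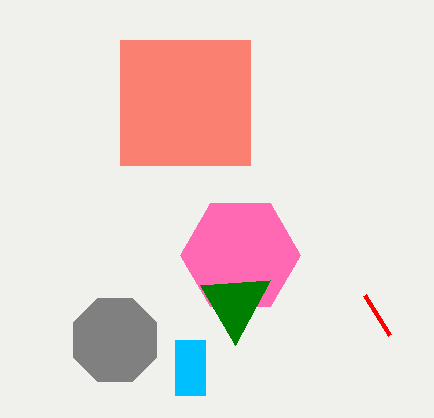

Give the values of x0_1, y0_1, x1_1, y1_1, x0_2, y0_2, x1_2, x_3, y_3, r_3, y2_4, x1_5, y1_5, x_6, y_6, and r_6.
x0_1 = 120; y0_1 = 40; x1_1 = 250; y1_1 = 165; x0_2 = 175; y0_2 = 340; x1_2 = 205; x_3 = 240; y_3 = 255; r_3 = 60; y2_4 = 285; x1_5 = 365; y1_5 = 295; x_6 = 115; y_6 = 340; r_6 = 45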